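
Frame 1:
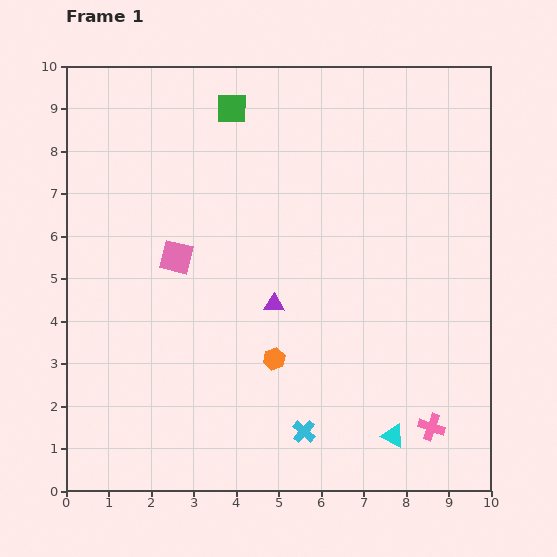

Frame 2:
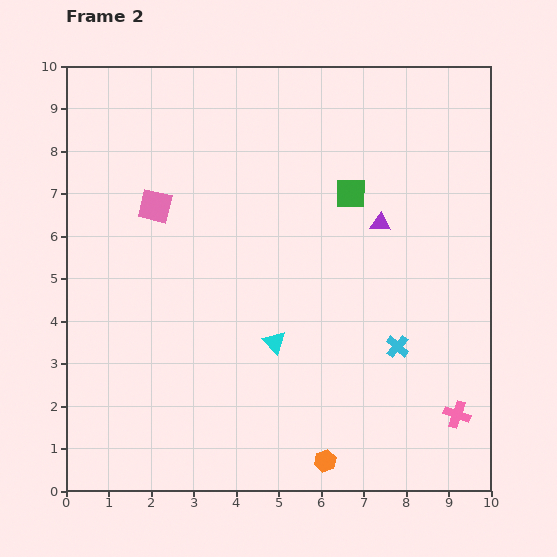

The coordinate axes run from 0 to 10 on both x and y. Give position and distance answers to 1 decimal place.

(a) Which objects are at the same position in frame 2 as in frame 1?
none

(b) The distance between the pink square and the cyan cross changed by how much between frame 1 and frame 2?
+1.5

Distance in frame 1: 5.1. Distance in frame 2: 6.6.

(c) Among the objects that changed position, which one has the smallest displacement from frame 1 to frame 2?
the pink cross

(moved 0.7)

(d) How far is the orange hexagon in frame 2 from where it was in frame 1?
2.7

The orange hexagon moved from (4.9, 3.1) to (6.1, 0.7), a distance of √(1.2² + 2.4²) ≈ 2.7.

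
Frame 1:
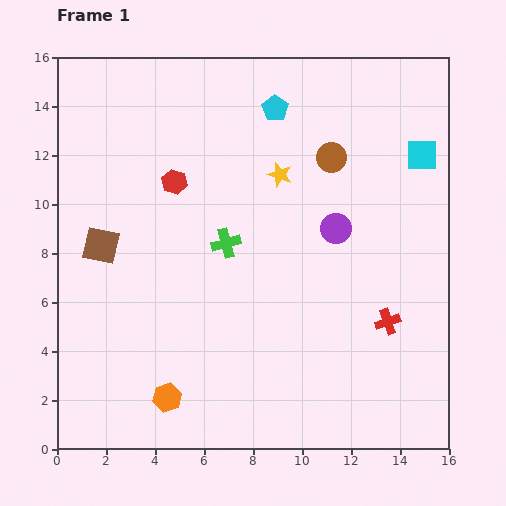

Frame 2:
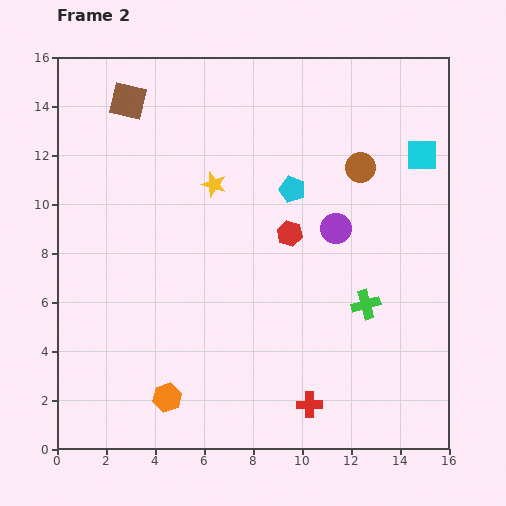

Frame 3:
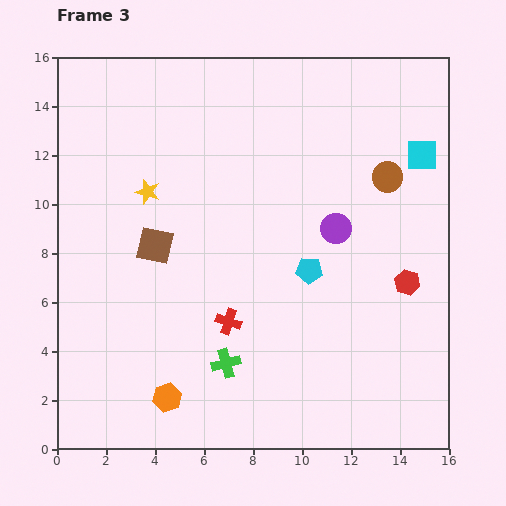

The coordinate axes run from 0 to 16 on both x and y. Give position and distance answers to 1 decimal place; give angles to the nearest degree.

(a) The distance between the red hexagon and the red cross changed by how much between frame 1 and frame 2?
-3.4

Distance in frame 1: 10.4. Distance in frame 2: 7.0.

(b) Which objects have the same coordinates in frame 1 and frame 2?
the orange hexagon, the cyan square, the purple circle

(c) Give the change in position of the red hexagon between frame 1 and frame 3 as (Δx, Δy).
(9.5, -4.1)

The red hexagon was at (4.8, 10.9) in frame 1 and (14.3, 6.8) in frame 3.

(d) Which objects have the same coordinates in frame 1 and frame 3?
the orange hexagon, the cyan square, the purple circle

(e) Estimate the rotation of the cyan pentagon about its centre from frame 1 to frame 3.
31° counter-clockwise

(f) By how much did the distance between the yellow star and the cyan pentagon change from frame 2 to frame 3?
+4.1

Distance in frame 2: 3.2. Distance in frame 3: 7.3.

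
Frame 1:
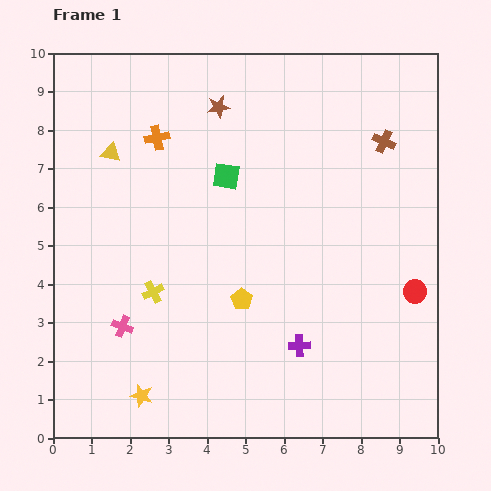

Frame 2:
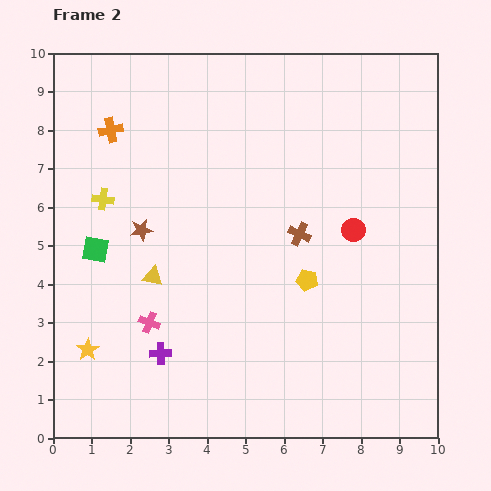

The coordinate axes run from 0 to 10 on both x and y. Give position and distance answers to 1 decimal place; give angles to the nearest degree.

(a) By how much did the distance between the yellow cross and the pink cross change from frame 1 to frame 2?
+2.2

Distance in frame 1: 1.2. Distance in frame 2: 3.4.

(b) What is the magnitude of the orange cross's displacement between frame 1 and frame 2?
1.2

The orange cross moved from (2.7, 7.8) to (1.5, 8.0), a distance of √(1.2² + 0.2²) ≈ 1.2.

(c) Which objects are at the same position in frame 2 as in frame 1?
none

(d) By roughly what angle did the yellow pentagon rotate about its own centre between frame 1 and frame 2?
23° counter-clockwise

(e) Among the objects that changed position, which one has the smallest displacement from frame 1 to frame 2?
the pink cross

(moved 0.7)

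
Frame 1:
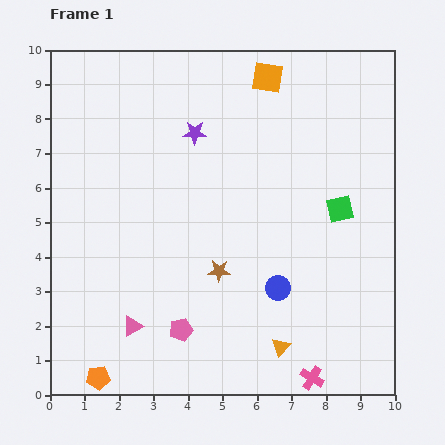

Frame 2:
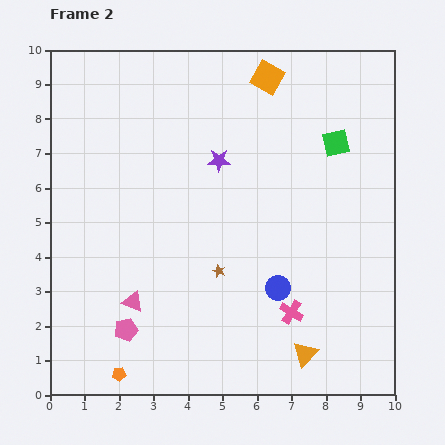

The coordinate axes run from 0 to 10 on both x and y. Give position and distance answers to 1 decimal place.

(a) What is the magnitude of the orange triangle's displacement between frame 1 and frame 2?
0.7

The orange triangle moved from (6.7, 1.4) to (7.4, 1.2), a distance of √(0.7² + 0.2²) ≈ 0.7.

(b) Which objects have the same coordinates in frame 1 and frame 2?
the orange square, the blue circle, the brown star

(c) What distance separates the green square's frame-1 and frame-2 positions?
1.9

The green square moved from (8.4, 5.4) to (8.3, 7.3), a distance of √(0.1² + 1.9²) ≈ 1.9.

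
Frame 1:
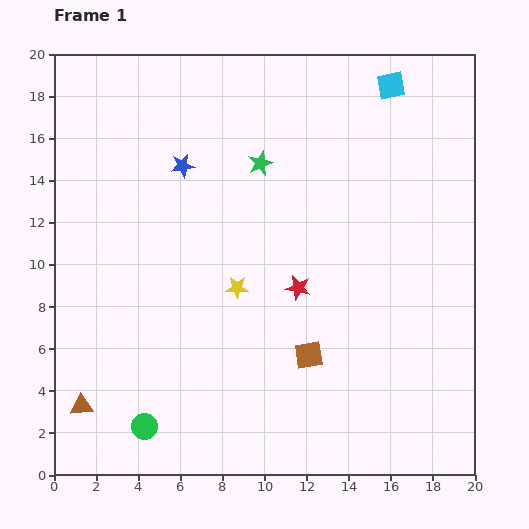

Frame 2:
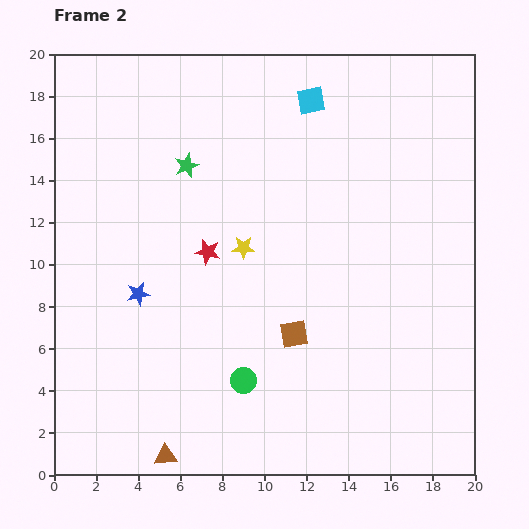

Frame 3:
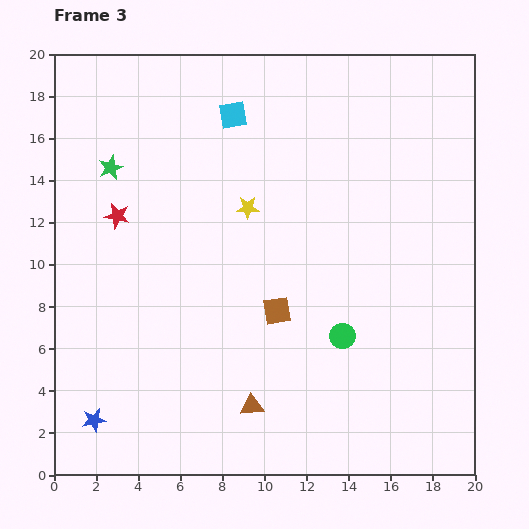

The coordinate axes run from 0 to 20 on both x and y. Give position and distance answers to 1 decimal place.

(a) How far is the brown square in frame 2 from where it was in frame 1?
1.2

The brown square moved from (12.1, 5.7) to (11.4, 6.7), a distance of √(0.7² + 1.0²) ≈ 1.2.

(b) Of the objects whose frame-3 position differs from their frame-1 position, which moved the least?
the brown square

(moved 2.6)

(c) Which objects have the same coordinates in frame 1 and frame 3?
none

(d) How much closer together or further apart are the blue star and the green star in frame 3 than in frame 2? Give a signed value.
+5.5

Distance in frame 2: 6.5. Distance in frame 3: 12.0.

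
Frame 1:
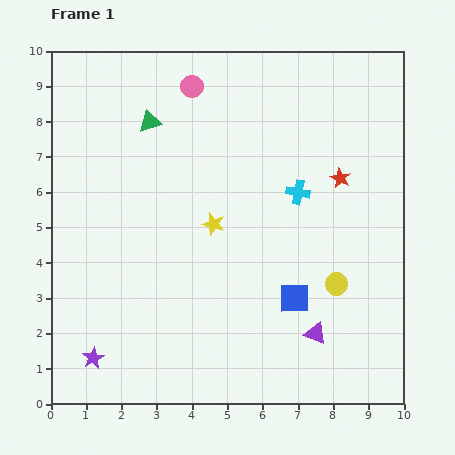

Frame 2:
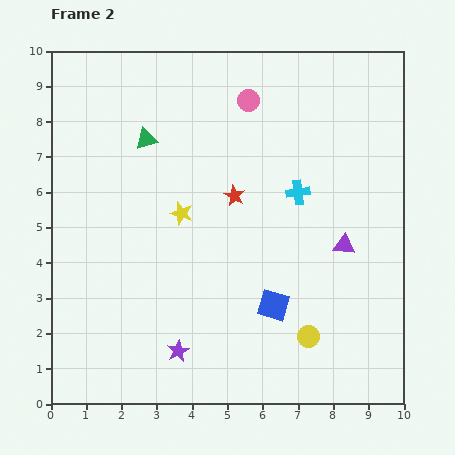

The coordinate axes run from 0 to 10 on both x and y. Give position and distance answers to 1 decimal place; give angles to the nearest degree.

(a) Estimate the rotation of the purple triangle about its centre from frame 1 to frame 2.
17° counter-clockwise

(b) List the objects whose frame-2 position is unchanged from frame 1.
the cyan cross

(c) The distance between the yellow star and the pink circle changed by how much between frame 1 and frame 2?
-0.2

Distance in frame 1: 3.9. Distance in frame 2: 3.7.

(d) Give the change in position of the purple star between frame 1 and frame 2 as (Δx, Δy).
(2.4, 0.2)

The purple star was at (1.2, 1.3) in frame 1 and (3.6, 1.5) in frame 2.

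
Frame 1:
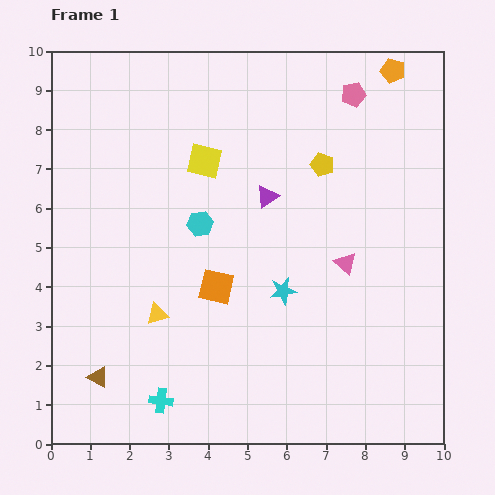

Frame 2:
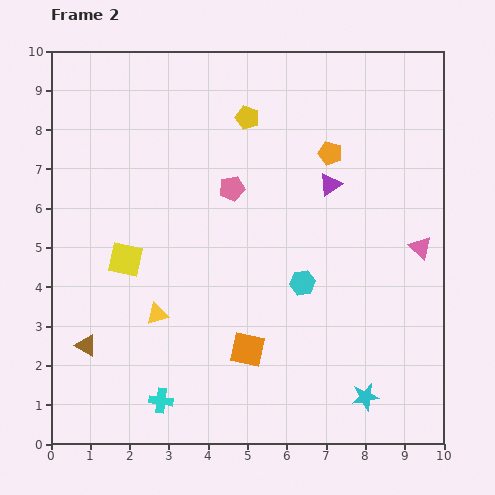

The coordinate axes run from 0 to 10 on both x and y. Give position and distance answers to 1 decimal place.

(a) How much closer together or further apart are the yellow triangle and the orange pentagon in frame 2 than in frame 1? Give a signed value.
-2.6

Distance in frame 1: 8.6. Distance in frame 2: 6.0.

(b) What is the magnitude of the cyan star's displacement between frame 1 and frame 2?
3.4

The cyan star moved from (5.9, 3.9) to (8.0, 1.2), a distance of √(2.1² + 2.7²) ≈ 3.4.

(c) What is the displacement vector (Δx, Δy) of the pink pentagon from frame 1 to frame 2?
(-3.1, -2.4)

The pink pentagon was at (7.7, 8.9) in frame 1 and (4.6, 6.5) in frame 2.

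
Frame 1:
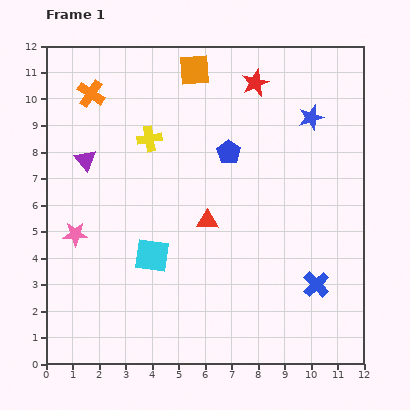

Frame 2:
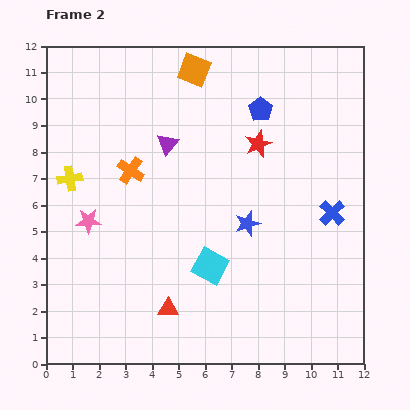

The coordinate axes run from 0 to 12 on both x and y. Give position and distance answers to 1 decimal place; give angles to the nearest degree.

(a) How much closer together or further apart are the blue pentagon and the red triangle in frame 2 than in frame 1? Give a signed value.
+5.6

Distance in frame 1: 2.7. Distance in frame 2: 8.3.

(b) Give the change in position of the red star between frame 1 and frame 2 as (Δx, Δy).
(0.1, -2.3)

The red star was at (7.9, 10.6) in frame 1 and (8.0, 8.3) in frame 2.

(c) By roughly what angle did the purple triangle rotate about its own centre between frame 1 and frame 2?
19° clockwise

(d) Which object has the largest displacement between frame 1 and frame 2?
the blue star

(moved 4.7; next 3.6)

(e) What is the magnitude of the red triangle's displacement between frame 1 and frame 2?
3.6

The red triangle moved from (6.1, 5.4) to (4.6, 2.1), a distance of √(1.5² + 3.3²) ≈ 3.6.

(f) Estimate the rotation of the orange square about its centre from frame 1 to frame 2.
26° clockwise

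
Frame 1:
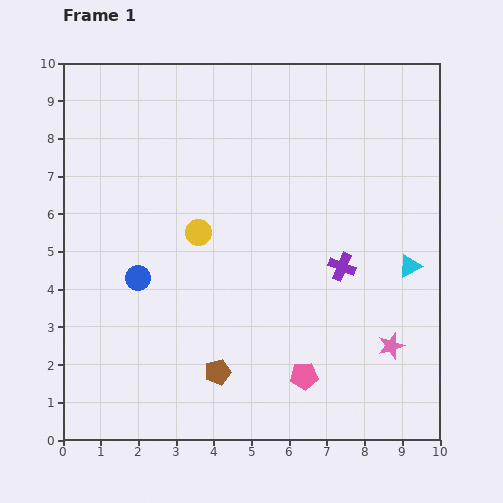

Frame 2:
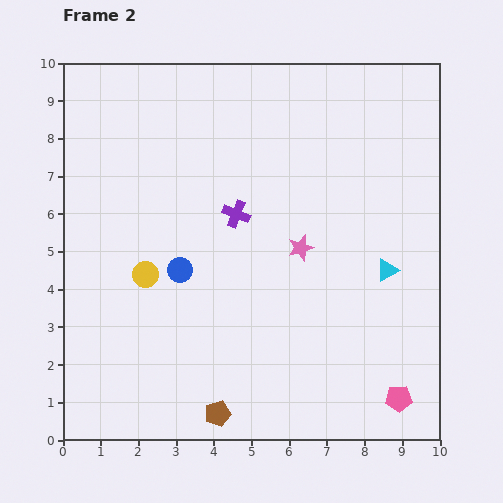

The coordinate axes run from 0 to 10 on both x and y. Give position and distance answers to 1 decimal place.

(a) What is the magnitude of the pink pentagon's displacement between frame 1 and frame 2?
2.6

The pink pentagon moved from (6.4, 1.7) to (8.9, 1.1), a distance of √(2.5² + 0.6²) ≈ 2.6.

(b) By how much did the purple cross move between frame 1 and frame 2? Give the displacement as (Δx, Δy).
(-2.8, 1.4)

The purple cross was at (7.4, 4.6) in frame 1 and (4.6, 6.0) in frame 2.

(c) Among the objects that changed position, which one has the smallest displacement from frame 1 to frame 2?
the cyan triangle

(moved 0.6)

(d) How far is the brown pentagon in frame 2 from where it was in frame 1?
1.1

The brown pentagon moved from (4.1, 1.8) to (4.1, 0.7), a distance of √(0.0² + 1.1²) ≈ 1.1.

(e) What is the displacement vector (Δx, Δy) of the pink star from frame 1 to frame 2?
(-2.4, 2.6)

The pink star was at (8.7, 2.5) in frame 1 and (6.3, 5.1) in frame 2.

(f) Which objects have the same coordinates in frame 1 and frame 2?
none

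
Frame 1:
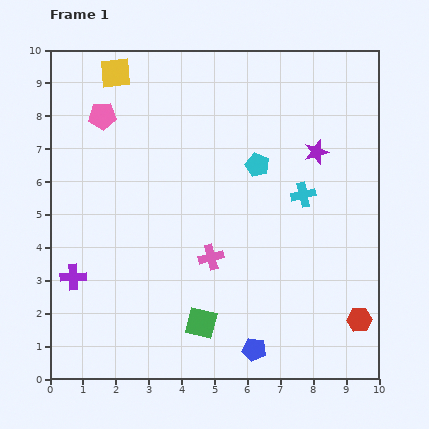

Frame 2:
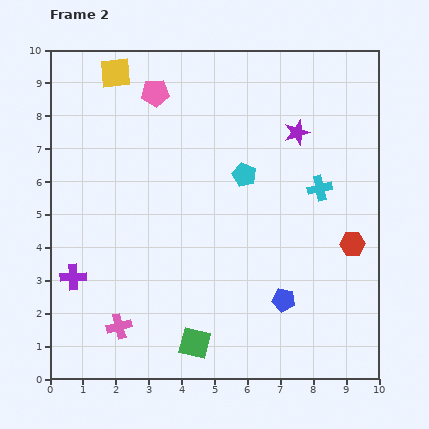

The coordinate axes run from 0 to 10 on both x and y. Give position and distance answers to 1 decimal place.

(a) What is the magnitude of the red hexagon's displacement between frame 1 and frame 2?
2.3

The red hexagon moved from (9.4, 1.8) to (9.2, 4.1), a distance of √(0.2² + 2.3²) ≈ 2.3.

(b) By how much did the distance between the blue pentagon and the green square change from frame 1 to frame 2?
+1.2

Distance in frame 1: 1.8. Distance in frame 2: 3.0.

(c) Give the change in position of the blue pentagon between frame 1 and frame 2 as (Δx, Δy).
(0.9, 1.5)

The blue pentagon was at (6.2, 0.9) in frame 1 and (7.1, 2.4) in frame 2.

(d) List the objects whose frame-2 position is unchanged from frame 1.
the yellow square, the purple cross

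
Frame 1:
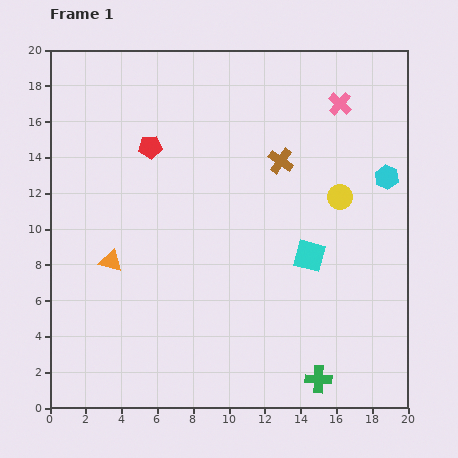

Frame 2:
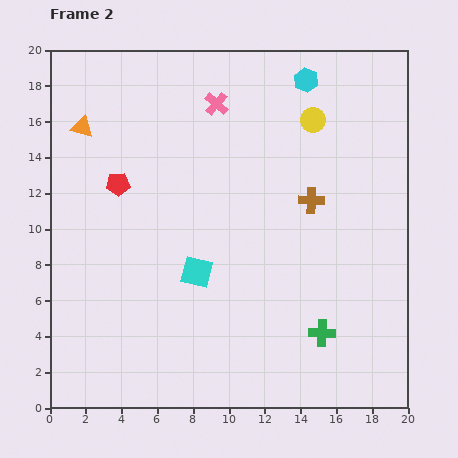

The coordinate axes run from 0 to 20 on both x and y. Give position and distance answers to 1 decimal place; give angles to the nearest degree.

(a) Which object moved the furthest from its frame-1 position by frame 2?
the orange triangle

(moved 7.7; next 7.0)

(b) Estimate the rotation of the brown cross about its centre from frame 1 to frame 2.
32° counter-clockwise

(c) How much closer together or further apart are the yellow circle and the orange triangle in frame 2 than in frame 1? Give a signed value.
-0.4

Distance in frame 1: 13.3. Distance in frame 2: 12.9.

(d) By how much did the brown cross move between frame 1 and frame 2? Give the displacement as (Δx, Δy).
(1.7, -2.2)

The brown cross was at (12.9, 13.8) in frame 1 and (14.6, 11.6) in frame 2.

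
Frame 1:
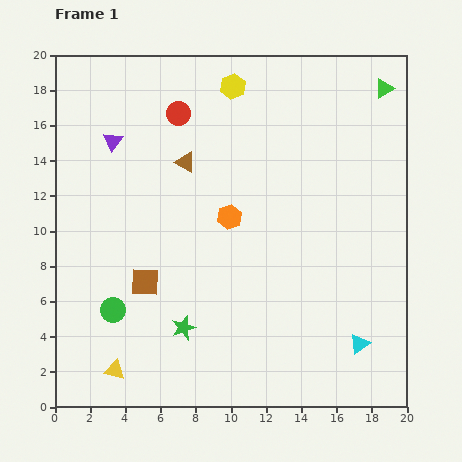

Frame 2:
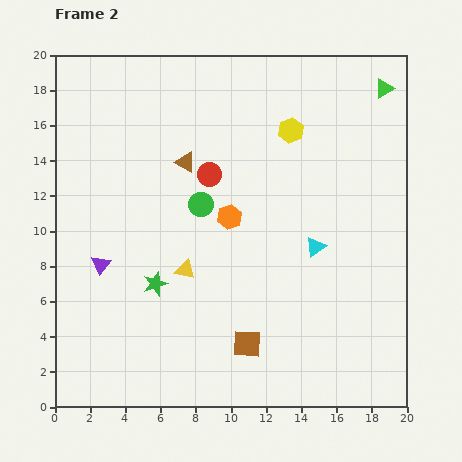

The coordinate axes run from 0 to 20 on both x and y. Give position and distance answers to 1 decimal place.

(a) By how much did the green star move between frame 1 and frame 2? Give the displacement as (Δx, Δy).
(-1.6, 2.5)

The green star was at (7.3, 4.5) in frame 1 and (5.7, 7.0) in frame 2.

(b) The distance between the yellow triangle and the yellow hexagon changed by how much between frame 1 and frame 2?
-7.5

Distance in frame 1: 17.4. Distance in frame 2: 9.9.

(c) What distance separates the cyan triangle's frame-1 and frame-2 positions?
6.0

The cyan triangle moved from (17.3, 3.6) to (14.8, 9.1), a distance of √(2.5² + 5.5²) ≈ 6.0.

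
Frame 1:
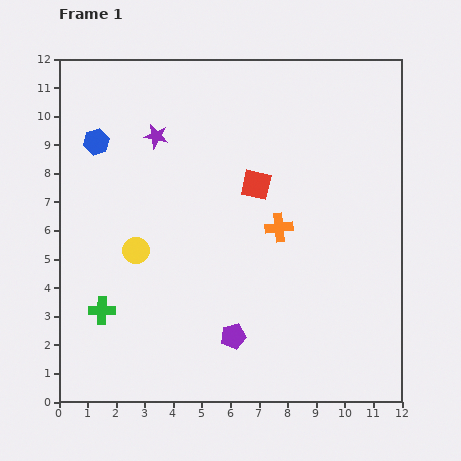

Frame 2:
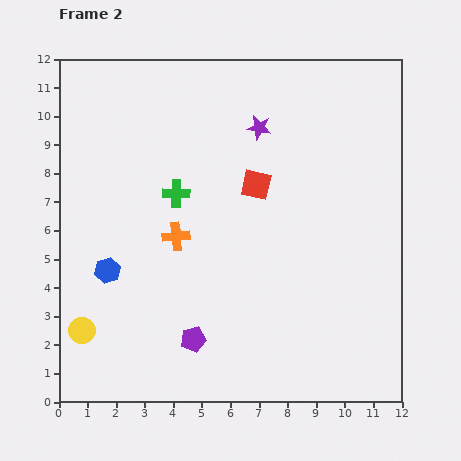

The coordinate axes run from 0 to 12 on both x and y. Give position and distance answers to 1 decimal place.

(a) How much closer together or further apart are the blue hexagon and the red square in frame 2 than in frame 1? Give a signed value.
+0.2

Distance in frame 1: 5.8. Distance in frame 2: 6.0.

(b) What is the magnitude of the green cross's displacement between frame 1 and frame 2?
4.9

The green cross moved from (1.5, 3.2) to (4.1, 7.3), a distance of √(2.6² + 4.1²) ≈ 4.9.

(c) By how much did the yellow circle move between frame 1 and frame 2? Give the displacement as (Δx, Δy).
(-1.9, -2.8)

The yellow circle was at (2.7, 5.3) in frame 1 and (0.8, 2.5) in frame 2.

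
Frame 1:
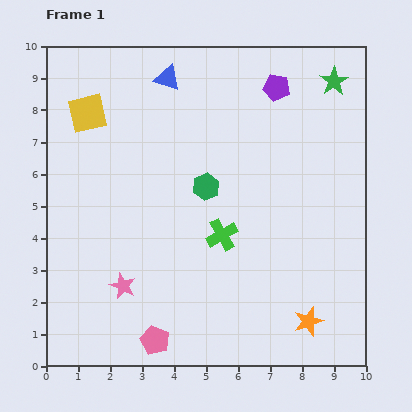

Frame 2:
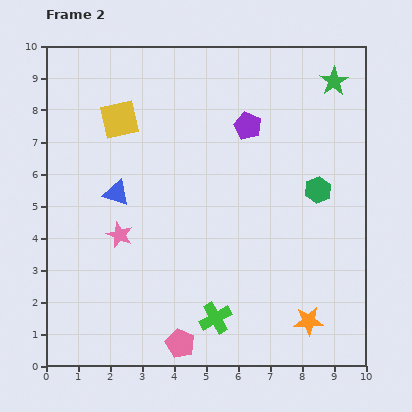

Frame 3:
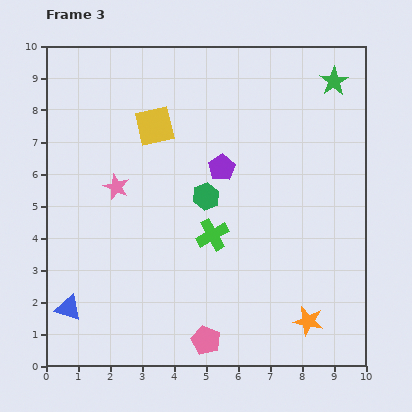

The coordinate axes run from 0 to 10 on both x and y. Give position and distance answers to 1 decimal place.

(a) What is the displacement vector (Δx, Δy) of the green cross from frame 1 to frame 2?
(-0.2, -2.6)

The green cross was at (5.5, 4.1) in frame 1 and (5.3, 1.5) in frame 2.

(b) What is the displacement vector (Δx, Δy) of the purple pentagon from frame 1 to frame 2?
(-0.9, -1.2)

The purple pentagon was at (7.2, 8.7) in frame 1 and (6.3, 7.5) in frame 2.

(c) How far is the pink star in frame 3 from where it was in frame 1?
3.1

The pink star moved from (2.4, 2.5) to (2.2, 5.6), a distance of √(0.2² + 3.1²) ≈ 3.1.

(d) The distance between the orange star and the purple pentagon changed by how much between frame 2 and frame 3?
-0.9

Distance in frame 2: 6.4. Distance in frame 3: 5.5.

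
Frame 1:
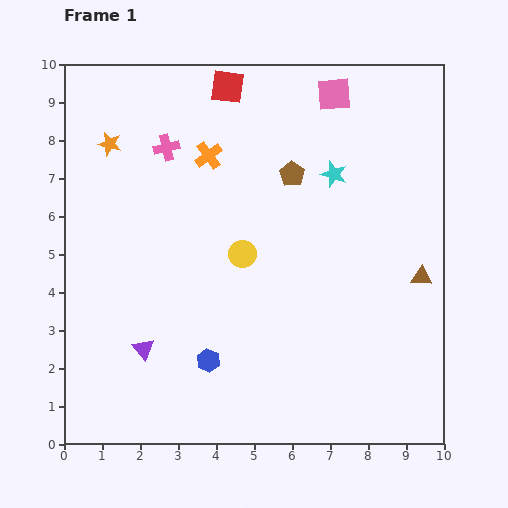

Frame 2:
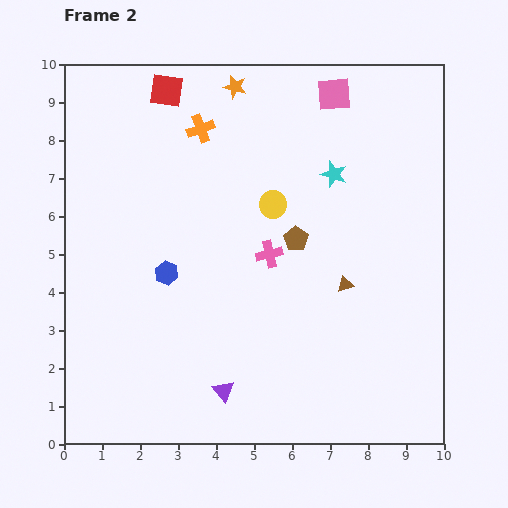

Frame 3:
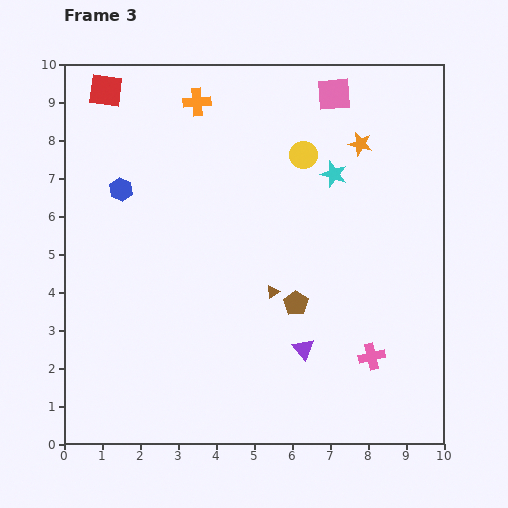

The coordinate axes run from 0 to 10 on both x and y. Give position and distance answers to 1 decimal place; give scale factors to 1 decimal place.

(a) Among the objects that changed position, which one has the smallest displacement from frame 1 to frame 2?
the orange cross

(moved 0.7)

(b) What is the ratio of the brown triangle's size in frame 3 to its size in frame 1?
0.6×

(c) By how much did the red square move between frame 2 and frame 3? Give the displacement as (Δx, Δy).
(-1.6, 0.0)

The red square was at (2.7, 9.3) in frame 2 and (1.1, 9.3) in frame 3.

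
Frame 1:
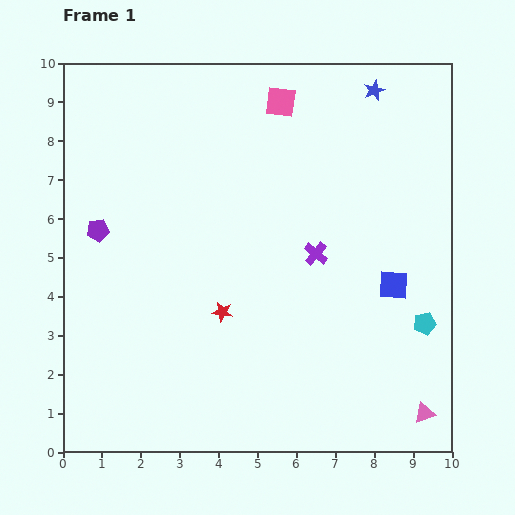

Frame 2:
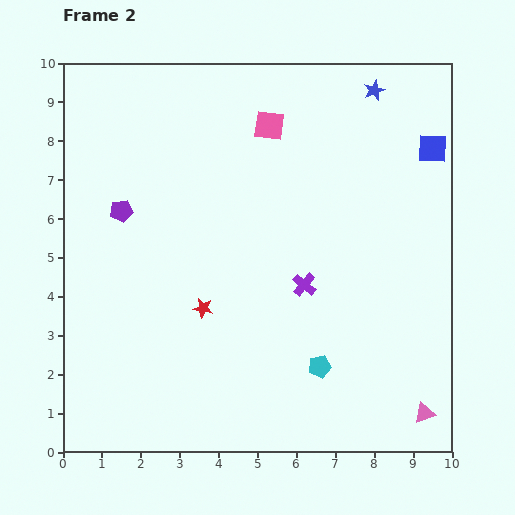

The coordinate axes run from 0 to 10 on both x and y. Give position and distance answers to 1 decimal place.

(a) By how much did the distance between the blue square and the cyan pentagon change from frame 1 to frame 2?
+5.0

Distance in frame 1: 1.3. Distance in frame 2: 6.3.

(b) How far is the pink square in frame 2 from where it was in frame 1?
0.7

The pink square moved from (5.6, 9.0) to (5.3, 8.4), a distance of √(0.3² + 0.6²) ≈ 0.7.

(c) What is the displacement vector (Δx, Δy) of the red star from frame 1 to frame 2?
(-0.5, 0.1)

The red star was at (4.1, 3.6) in frame 1 and (3.6, 3.7) in frame 2.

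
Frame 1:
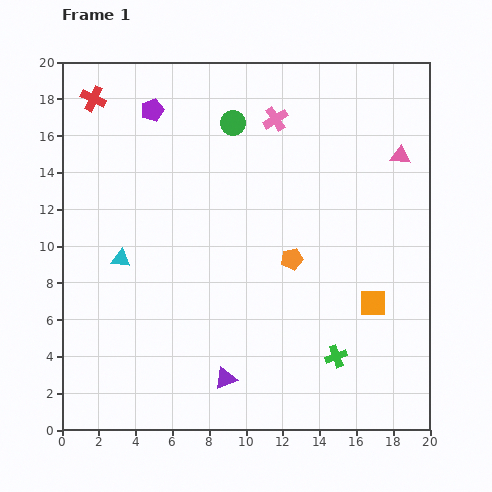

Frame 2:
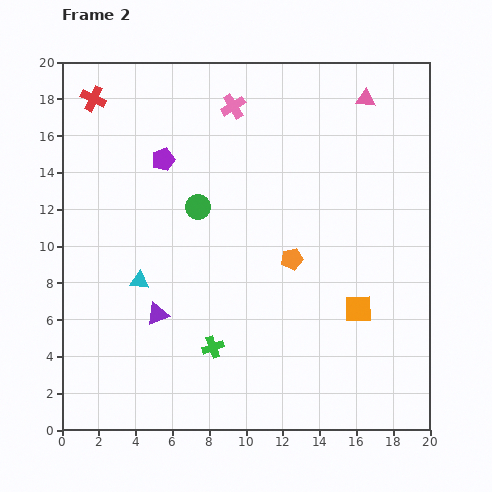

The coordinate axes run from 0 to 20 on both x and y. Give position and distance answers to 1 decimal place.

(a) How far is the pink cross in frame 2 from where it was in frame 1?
2.4

The pink cross moved from (11.6, 16.9) to (9.3, 17.6), a distance of √(2.3² + 0.7²) ≈ 2.4.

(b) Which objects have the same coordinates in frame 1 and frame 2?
the red cross, the orange pentagon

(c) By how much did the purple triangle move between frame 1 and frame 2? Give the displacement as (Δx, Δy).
(-3.7, 3.5)

The purple triangle was at (8.9, 2.8) in frame 1 and (5.2, 6.3) in frame 2.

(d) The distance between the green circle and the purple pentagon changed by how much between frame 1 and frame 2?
-1.3

Distance in frame 1: 4.5. Distance in frame 2: 3.2.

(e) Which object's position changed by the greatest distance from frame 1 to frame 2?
the green cross

(moved 6.7; next 5.1)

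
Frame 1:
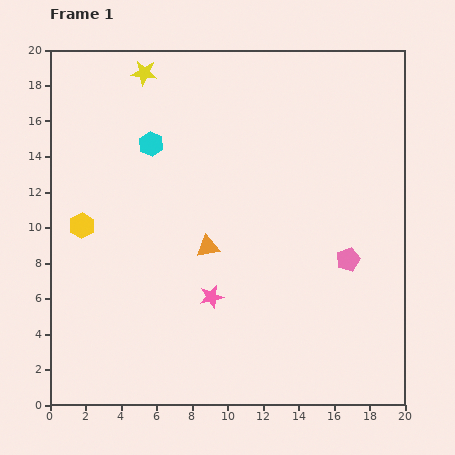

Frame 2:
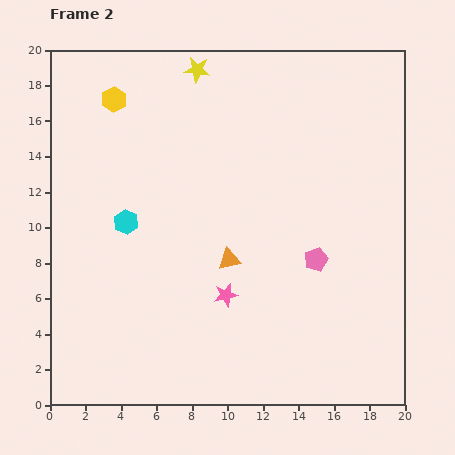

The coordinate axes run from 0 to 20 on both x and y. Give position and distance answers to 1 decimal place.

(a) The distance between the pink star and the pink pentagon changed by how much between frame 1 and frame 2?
-2.5

Distance in frame 1: 8.0. Distance in frame 2: 5.5.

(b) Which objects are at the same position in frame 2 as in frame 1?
none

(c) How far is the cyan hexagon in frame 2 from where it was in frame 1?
4.6

The cyan hexagon moved from (5.7, 14.7) to (4.3, 10.3), a distance of √(1.4² + 4.4²) ≈ 4.6.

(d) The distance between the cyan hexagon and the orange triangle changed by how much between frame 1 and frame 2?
-0.4

Distance in frame 1: 6.6. Distance in frame 2: 6.2.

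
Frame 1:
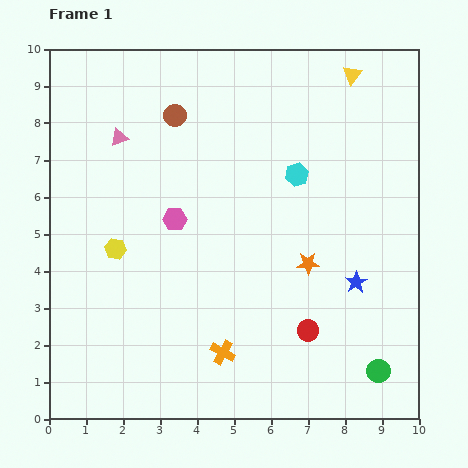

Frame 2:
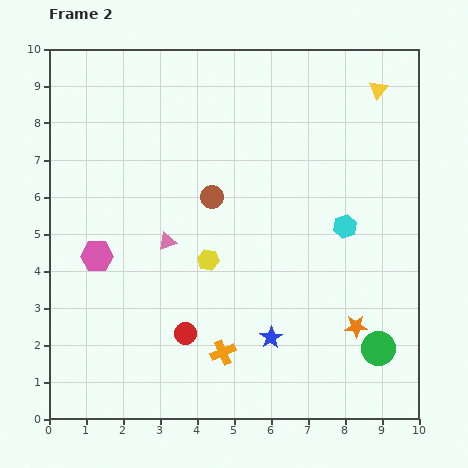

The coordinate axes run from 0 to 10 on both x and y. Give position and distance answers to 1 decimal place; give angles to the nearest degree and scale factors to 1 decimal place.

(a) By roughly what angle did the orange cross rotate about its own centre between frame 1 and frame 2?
38° clockwise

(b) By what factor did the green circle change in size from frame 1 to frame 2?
1.4×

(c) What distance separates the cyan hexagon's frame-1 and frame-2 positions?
1.9

The cyan hexagon moved from (6.7, 6.6) to (8.0, 5.2), a distance of √(1.3² + 1.4²) ≈ 1.9.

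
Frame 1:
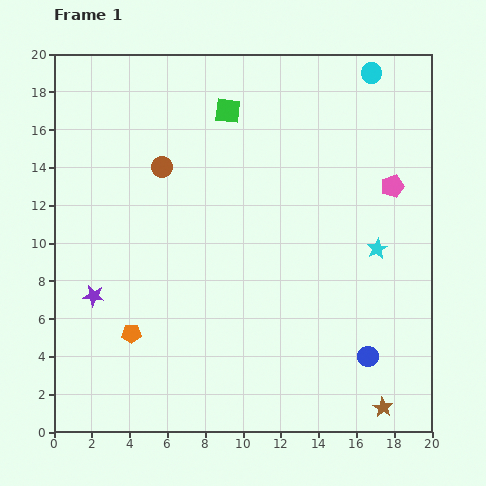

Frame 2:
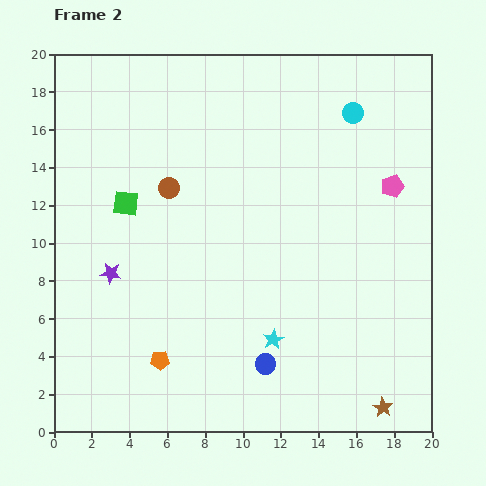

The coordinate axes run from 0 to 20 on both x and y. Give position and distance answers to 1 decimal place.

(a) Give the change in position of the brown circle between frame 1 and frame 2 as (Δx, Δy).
(0.4, -1.1)

The brown circle was at (5.7, 14.0) in frame 1 and (6.1, 12.9) in frame 2.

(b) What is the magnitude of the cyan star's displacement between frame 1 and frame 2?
7.3

The cyan star moved from (17.1, 9.7) to (11.6, 4.9), a distance of √(5.5² + 4.8²) ≈ 7.3.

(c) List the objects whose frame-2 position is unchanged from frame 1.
the pink pentagon, the brown star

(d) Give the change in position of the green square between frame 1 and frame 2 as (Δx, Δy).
(-5.4, -4.9)

The green square was at (9.2, 17.0) in frame 1 and (3.8, 12.1) in frame 2.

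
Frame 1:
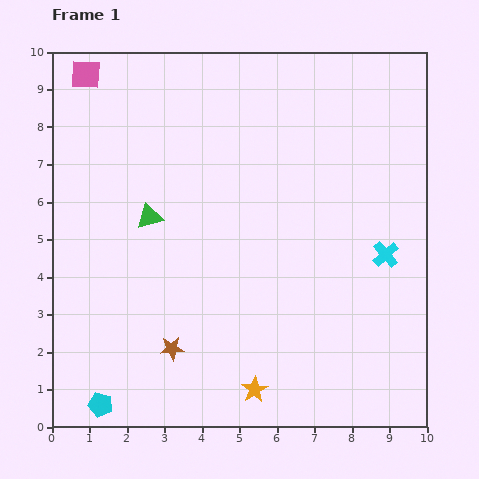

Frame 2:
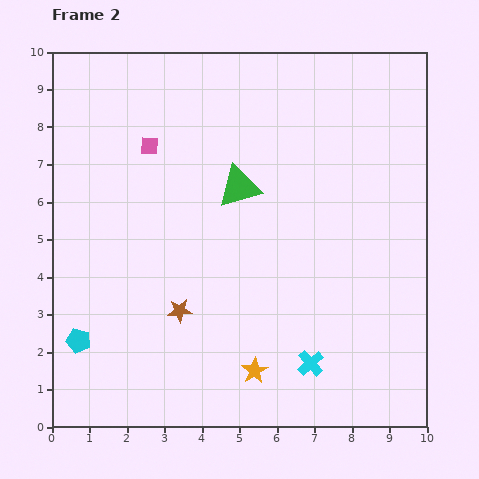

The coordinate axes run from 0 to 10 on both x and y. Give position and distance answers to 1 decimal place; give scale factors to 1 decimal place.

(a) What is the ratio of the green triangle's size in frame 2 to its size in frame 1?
1.7×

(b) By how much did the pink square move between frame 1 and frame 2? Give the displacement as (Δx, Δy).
(1.7, -1.9)

The pink square was at (0.9, 9.4) in frame 1 and (2.6, 7.5) in frame 2.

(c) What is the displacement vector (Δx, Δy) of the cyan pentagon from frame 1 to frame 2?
(-0.6, 1.7)

The cyan pentagon was at (1.3, 0.6) in frame 1 and (0.7, 2.3) in frame 2.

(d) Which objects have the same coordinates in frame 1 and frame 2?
none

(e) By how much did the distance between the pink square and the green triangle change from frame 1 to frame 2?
-1.6

Distance in frame 1: 4.2. Distance in frame 2: 2.6.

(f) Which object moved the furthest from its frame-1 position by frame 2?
the cyan cross

(moved 3.5; next 2.5)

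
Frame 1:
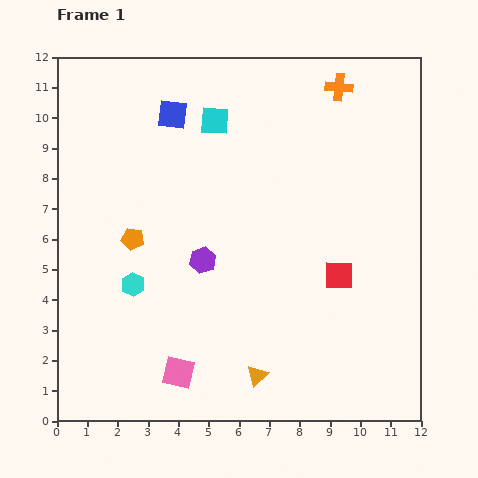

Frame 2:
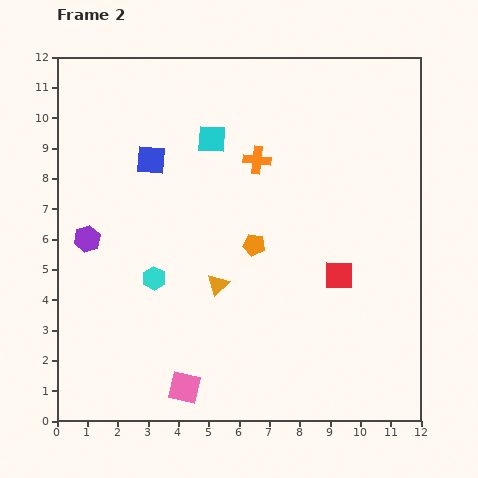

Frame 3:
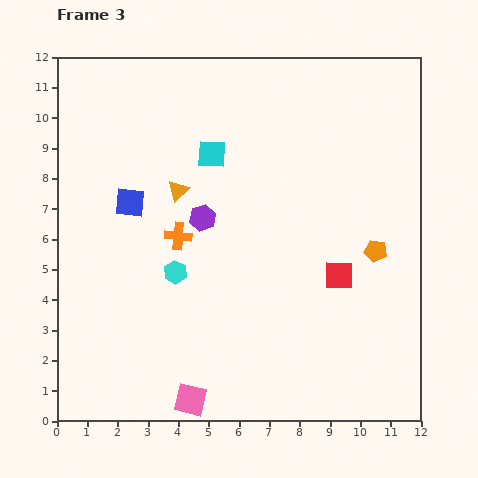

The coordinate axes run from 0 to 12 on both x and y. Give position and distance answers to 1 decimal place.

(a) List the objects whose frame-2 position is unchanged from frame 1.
the red square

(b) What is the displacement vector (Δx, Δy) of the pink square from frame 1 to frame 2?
(0.2, -0.5)

The pink square was at (4.0, 1.6) in frame 1 and (4.2, 1.1) in frame 2.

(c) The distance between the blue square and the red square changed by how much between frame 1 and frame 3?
-0.3

Distance in frame 1: 7.6. Distance in frame 3: 7.3.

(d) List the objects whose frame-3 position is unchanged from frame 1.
the red square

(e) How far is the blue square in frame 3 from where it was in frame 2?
1.6

The blue square moved from (3.1, 8.6) to (2.4, 7.2), a distance of √(0.7² + 1.4²) ≈ 1.6.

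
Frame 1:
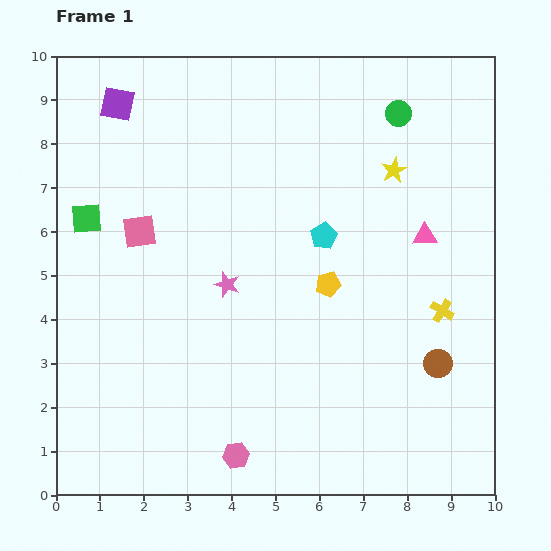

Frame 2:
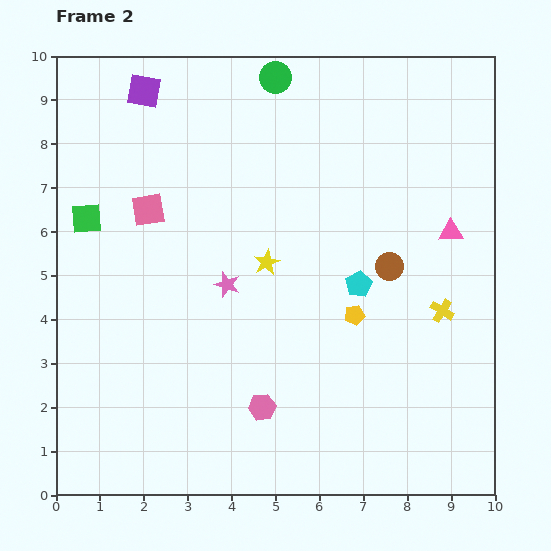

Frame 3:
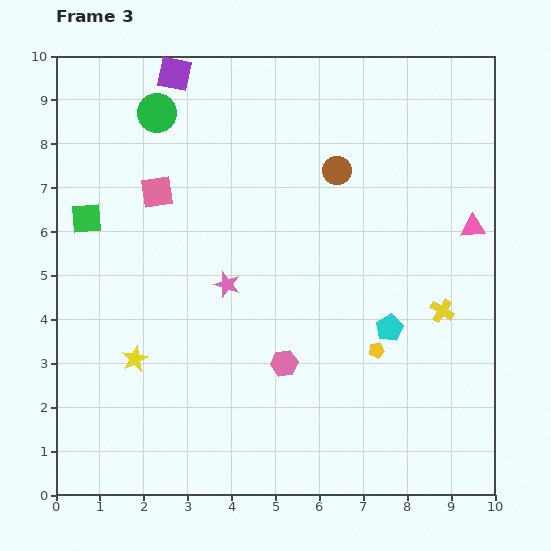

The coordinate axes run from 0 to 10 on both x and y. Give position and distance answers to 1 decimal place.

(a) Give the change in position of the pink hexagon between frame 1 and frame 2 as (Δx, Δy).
(0.6, 1.1)

The pink hexagon was at (4.1, 0.9) in frame 1 and (4.7, 2.0) in frame 2.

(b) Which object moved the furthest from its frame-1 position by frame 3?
the yellow star

(moved 7.3; next 5.5)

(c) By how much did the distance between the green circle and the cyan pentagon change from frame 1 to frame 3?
+3.9

Distance in frame 1: 3.3. Distance in frame 3: 7.2.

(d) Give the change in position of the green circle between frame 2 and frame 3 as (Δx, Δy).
(-2.7, -0.8)

The green circle was at (5.0, 9.5) in frame 2 and (2.3, 8.7) in frame 3.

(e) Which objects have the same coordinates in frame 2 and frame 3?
the green square, the pink star, the yellow cross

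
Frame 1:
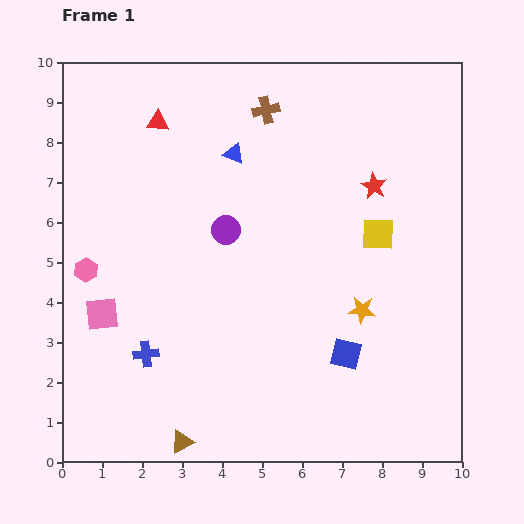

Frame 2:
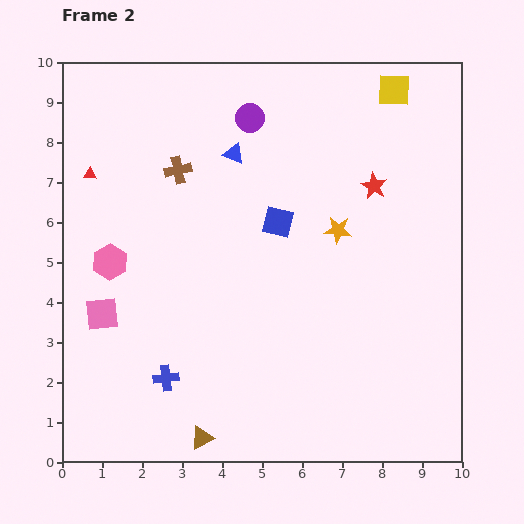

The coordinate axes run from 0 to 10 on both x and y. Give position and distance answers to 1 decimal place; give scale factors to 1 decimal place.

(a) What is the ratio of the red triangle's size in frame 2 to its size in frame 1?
0.6×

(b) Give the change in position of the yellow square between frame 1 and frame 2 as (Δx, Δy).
(0.4, 3.6)

The yellow square was at (7.9, 5.7) in frame 1 and (8.3, 9.3) in frame 2.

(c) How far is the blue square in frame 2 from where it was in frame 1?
3.7

The blue square moved from (7.1, 2.7) to (5.4, 6.0), a distance of √(1.7² + 3.3²) ≈ 3.7.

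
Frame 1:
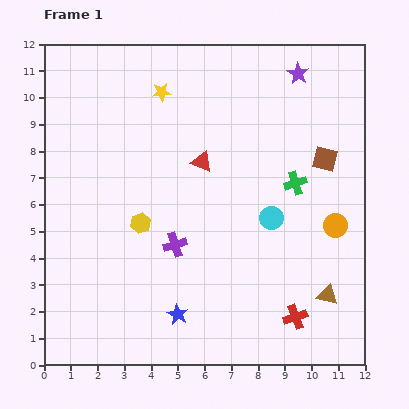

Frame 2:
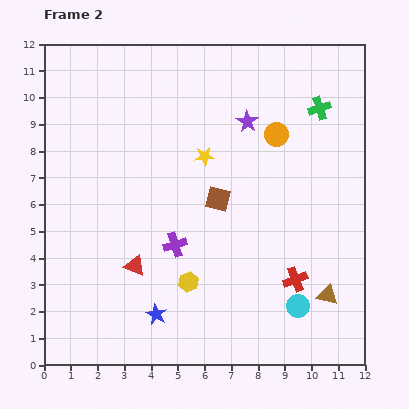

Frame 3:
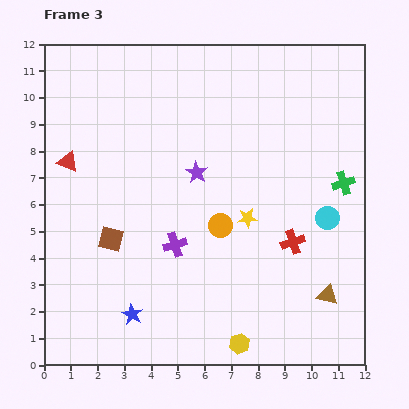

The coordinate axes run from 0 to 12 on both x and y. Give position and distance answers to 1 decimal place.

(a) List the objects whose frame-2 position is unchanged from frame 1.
the brown triangle, the purple cross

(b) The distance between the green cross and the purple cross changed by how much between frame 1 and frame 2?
+2.3

Distance in frame 1: 5.1. Distance in frame 2: 7.4.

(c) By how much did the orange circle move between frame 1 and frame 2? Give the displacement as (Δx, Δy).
(-2.2, 3.4)

The orange circle was at (10.9, 5.2) in frame 1 and (8.7, 8.6) in frame 2.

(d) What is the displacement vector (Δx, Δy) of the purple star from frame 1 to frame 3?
(-3.8, -3.7)

The purple star was at (9.5, 10.9) in frame 1 and (5.7, 7.2) in frame 3.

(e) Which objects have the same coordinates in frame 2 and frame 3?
the brown triangle, the purple cross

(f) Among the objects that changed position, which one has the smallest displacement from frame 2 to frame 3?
the blue star

(moved 0.9)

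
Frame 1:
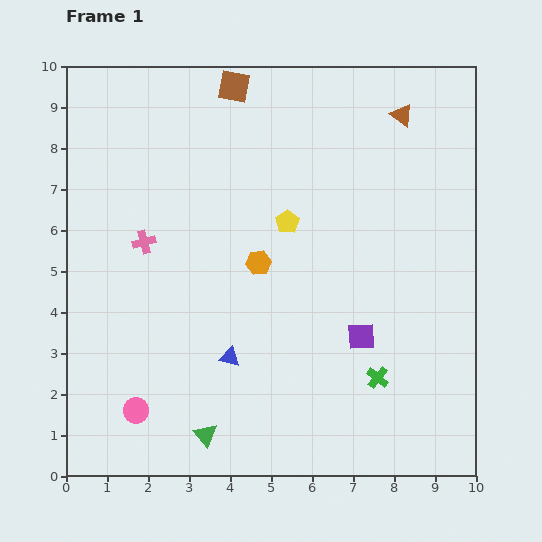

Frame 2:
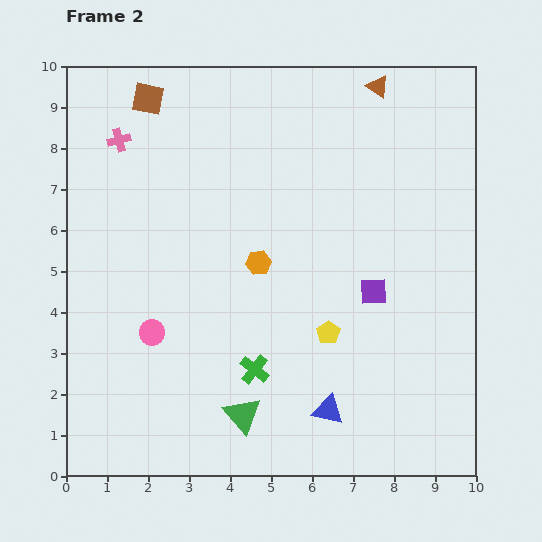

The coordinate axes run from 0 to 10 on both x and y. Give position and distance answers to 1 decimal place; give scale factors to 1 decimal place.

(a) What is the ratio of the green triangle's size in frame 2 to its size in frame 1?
1.6×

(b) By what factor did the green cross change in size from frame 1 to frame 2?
1.3×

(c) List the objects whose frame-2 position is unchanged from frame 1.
the orange hexagon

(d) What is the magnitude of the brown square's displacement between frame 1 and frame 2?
2.1

The brown square moved from (4.1, 9.5) to (2.0, 9.2), a distance of √(2.1² + 0.3²) ≈ 2.1.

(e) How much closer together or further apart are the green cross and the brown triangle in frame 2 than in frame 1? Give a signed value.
+1.1

Distance in frame 1: 6.4. Distance in frame 2: 7.5.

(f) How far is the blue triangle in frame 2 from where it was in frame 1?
2.7

The blue triangle moved from (4.0, 2.9) to (6.4, 1.6), a distance of √(2.4² + 1.3²) ≈ 2.7.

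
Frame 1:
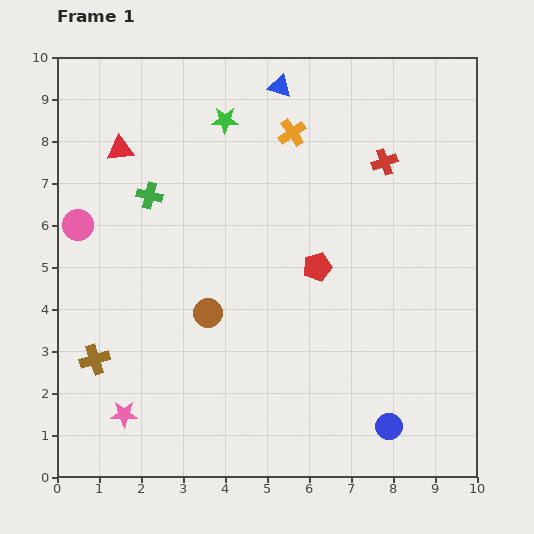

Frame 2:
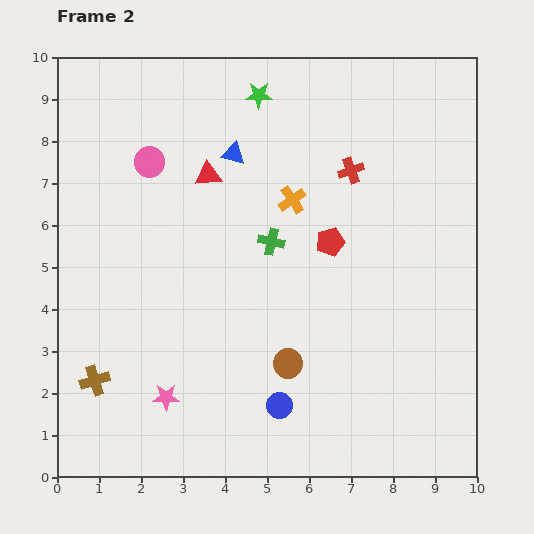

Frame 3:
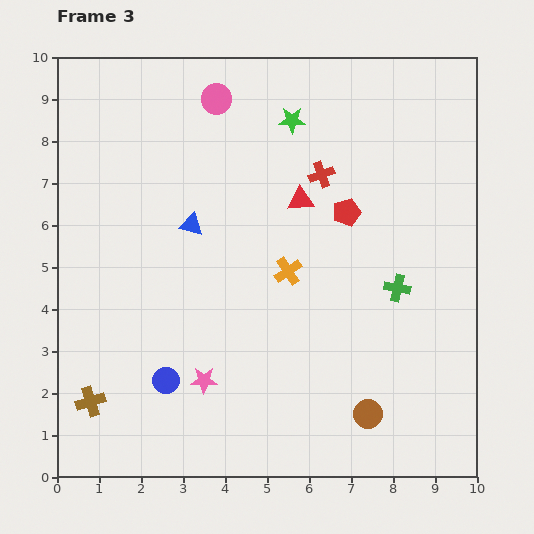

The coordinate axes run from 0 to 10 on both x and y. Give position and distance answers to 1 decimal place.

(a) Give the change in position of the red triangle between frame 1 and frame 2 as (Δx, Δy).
(2.1, -0.6)

The red triangle was at (1.5, 7.8) in frame 1 and (3.6, 7.2) in frame 2.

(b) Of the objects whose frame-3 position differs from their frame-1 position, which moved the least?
the brown cross

(moved 1.0)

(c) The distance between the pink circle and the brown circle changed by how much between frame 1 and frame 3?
+4.6

Distance in frame 1: 3.7. Distance in frame 3: 8.3.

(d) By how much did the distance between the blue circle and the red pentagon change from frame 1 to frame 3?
+1.7

Distance in frame 1: 4.2. Distance in frame 3: 5.9.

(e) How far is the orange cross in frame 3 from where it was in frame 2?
1.7

The orange cross moved from (5.6, 6.6) to (5.5, 4.9), a distance of √(0.1² + 1.7²) ≈ 1.7.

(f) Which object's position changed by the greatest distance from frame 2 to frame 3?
the green cross

(moved 3.2; next 2.8)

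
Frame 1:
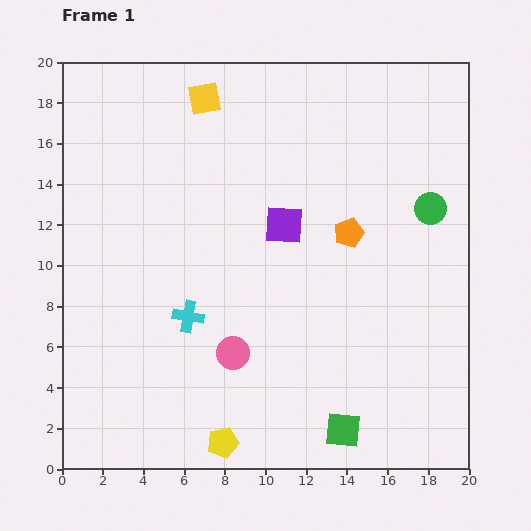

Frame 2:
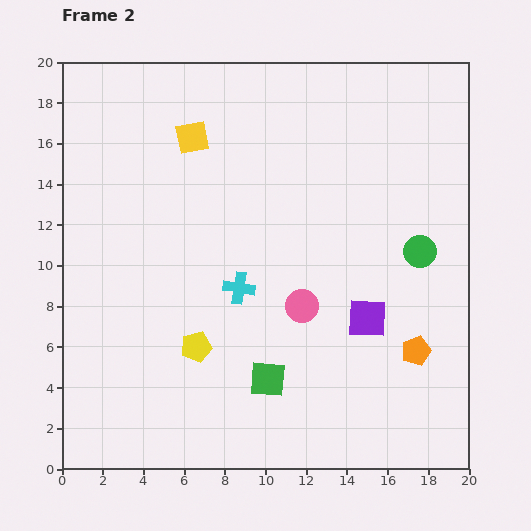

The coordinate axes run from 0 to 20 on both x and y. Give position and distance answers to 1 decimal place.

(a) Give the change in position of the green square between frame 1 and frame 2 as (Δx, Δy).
(-3.7, 2.5)

The green square was at (13.8, 1.9) in frame 1 and (10.1, 4.4) in frame 2.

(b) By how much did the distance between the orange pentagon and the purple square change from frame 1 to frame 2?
-0.3

Distance in frame 1: 3.2. Distance in frame 2: 2.9.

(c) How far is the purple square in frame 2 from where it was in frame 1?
6.2

The purple square moved from (10.9, 12.0) to (15.0, 7.4), a distance of √(4.1² + 4.6²) ≈ 6.2.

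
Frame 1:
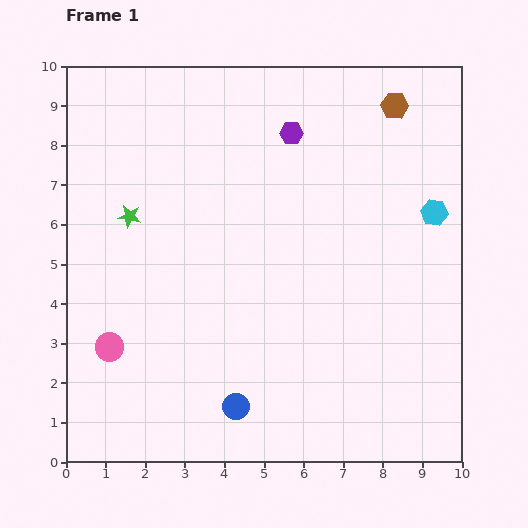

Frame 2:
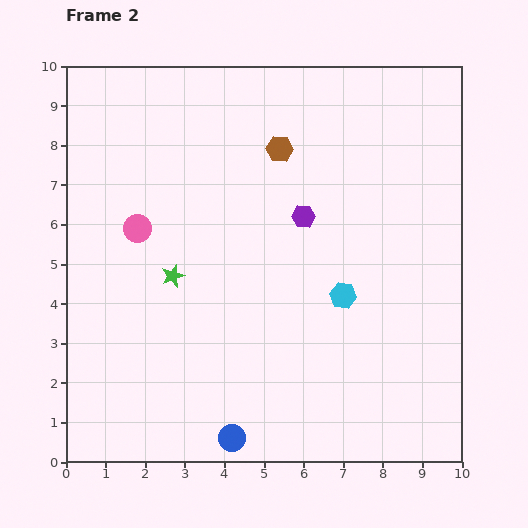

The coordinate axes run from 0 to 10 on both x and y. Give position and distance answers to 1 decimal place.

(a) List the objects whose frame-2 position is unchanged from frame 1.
none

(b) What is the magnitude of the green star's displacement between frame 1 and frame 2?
1.9

The green star moved from (1.6, 6.2) to (2.7, 4.7), a distance of √(1.1² + 1.5²) ≈ 1.9.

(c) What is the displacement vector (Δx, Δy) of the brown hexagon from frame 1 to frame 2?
(-2.9, -1.1)

The brown hexagon was at (8.3, 9.0) in frame 1 and (5.4, 7.9) in frame 2.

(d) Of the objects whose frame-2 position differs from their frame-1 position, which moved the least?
the blue circle

(moved 0.8)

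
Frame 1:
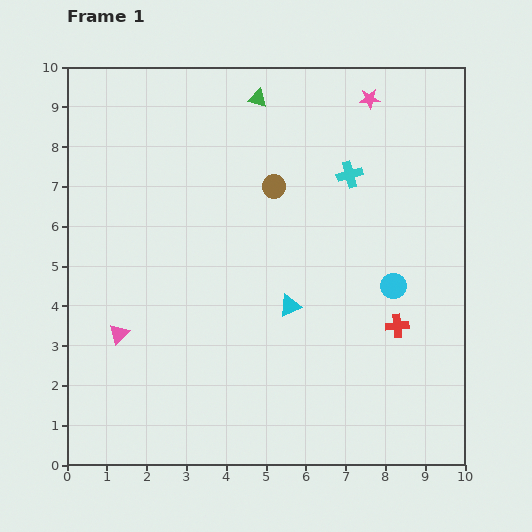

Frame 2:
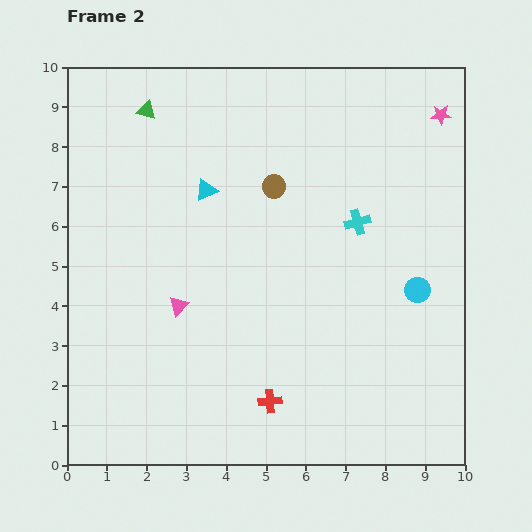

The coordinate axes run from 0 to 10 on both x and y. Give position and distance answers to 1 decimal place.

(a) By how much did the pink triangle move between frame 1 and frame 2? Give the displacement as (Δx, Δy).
(1.5, 0.7)

The pink triangle was at (1.3, 3.3) in frame 1 and (2.8, 4.0) in frame 2.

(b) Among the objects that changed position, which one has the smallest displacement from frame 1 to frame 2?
the cyan circle

(moved 0.6)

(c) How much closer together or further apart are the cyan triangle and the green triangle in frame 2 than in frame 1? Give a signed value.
-2.8

Distance in frame 1: 5.3. Distance in frame 2: 2.5.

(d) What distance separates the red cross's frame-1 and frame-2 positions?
3.7

The red cross moved from (8.3, 3.5) to (5.1, 1.6), a distance of √(3.2² + 1.9²) ≈ 3.7.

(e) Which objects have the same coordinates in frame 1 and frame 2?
the brown circle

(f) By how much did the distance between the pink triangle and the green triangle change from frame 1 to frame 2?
-1.9

Distance in frame 1: 6.9. Distance in frame 2: 5.0.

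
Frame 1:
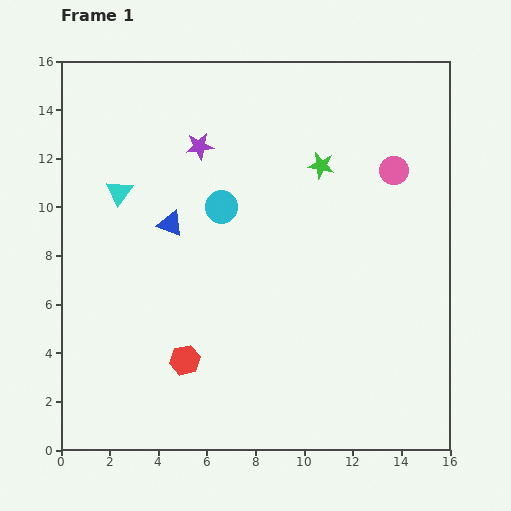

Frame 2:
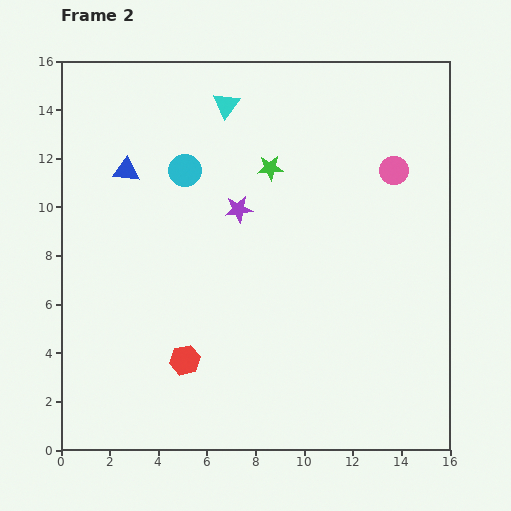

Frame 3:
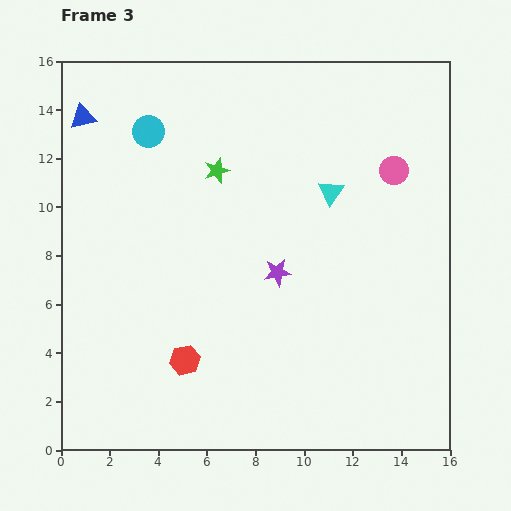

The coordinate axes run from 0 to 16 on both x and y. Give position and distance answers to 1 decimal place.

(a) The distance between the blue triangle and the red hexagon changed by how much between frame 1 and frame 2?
+2.6

Distance in frame 1: 5.6. Distance in frame 2: 8.2.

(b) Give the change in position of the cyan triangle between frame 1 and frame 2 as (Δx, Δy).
(4.4, 3.6)

The cyan triangle was at (2.4, 10.6) in frame 1 and (6.8, 14.2) in frame 2.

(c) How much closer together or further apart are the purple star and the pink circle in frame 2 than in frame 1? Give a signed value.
-1.5

Distance in frame 1: 8.1. Distance in frame 2: 6.6.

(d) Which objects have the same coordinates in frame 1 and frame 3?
the red hexagon, the pink circle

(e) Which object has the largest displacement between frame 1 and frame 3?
the cyan triangle

(moved 8.7; next 6.1)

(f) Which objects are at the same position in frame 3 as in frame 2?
the red hexagon, the pink circle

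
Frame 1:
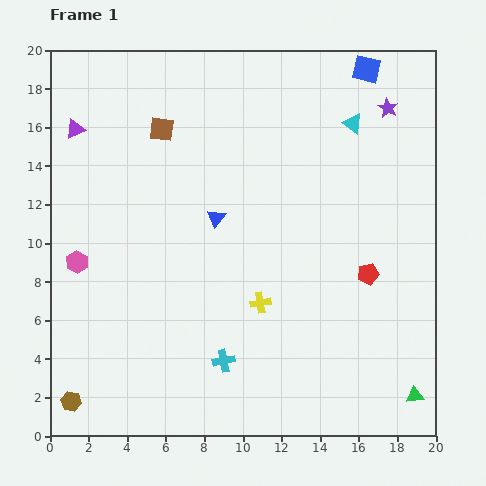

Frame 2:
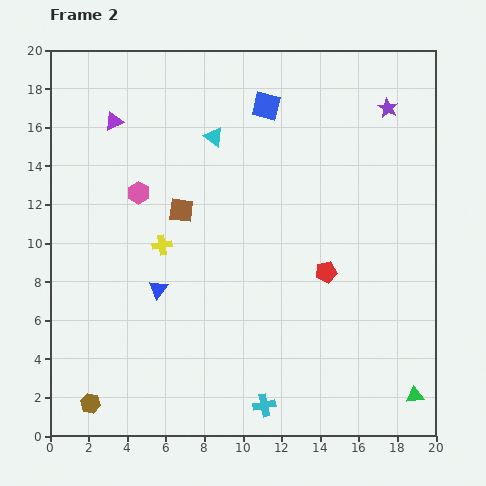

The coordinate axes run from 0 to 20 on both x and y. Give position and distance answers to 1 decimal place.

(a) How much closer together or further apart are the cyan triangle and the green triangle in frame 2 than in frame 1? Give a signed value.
+2.5

Distance in frame 1: 14.5. Distance in frame 2: 17.0.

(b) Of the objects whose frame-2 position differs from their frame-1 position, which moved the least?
the brown hexagon

(moved 1.0)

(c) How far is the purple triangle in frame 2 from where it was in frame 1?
2.0

The purple triangle moved from (1.3, 15.9) to (3.3, 16.3), a distance of √(2.0² + 0.4²) ≈ 2.0.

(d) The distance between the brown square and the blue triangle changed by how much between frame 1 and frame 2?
-1.1

Distance in frame 1: 5.4. Distance in frame 2: 4.3.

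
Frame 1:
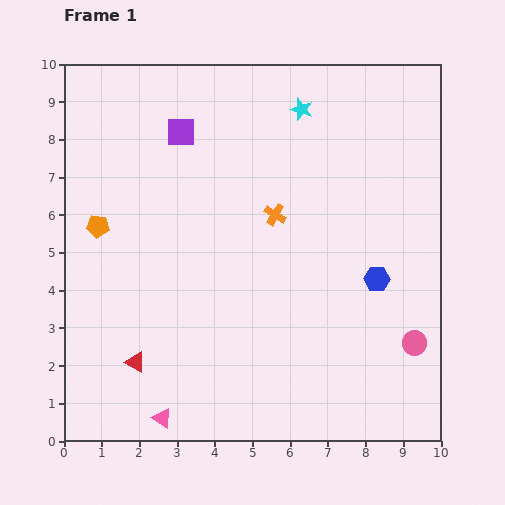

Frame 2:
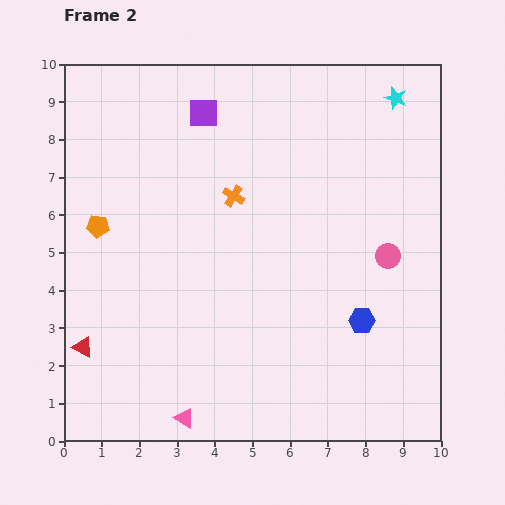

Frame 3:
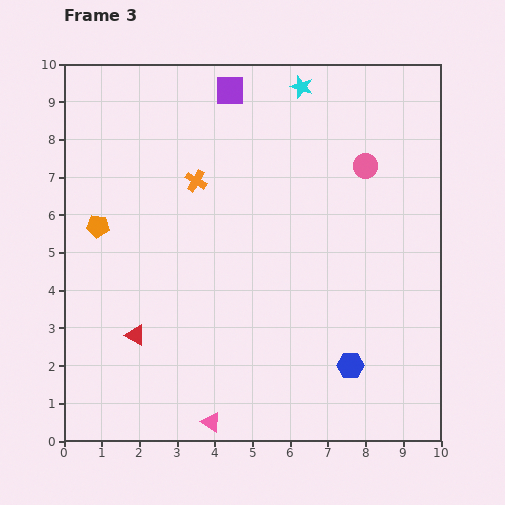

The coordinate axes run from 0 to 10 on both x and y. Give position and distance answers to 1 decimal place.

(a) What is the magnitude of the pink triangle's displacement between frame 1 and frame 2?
0.6

The pink triangle moved from (2.6, 0.6) to (3.2, 0.6), a distance of √(0.6² + 0.0²) ≈ 0.6.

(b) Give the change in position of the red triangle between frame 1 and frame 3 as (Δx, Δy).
(0.0, 0.7)

The red triangle was at (1.9, 2.1) in frame 1 and (1.9, 2.8) in frame 3.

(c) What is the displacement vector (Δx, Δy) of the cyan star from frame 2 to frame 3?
(-2.5, 0.3)

The cyan star was at (8.8, 9.1) in frame 2 and (6.3, 9.4) in frame 3.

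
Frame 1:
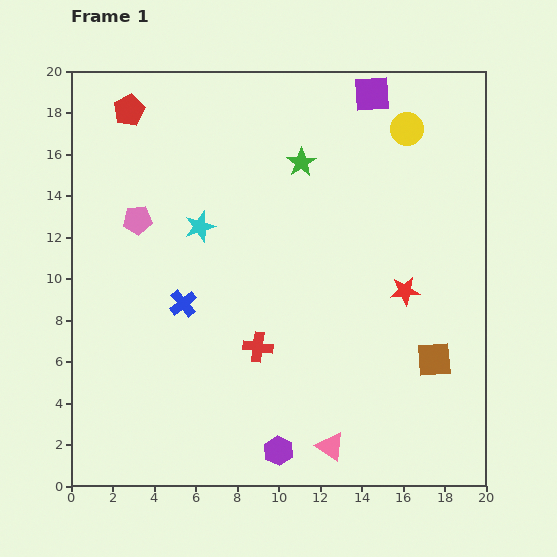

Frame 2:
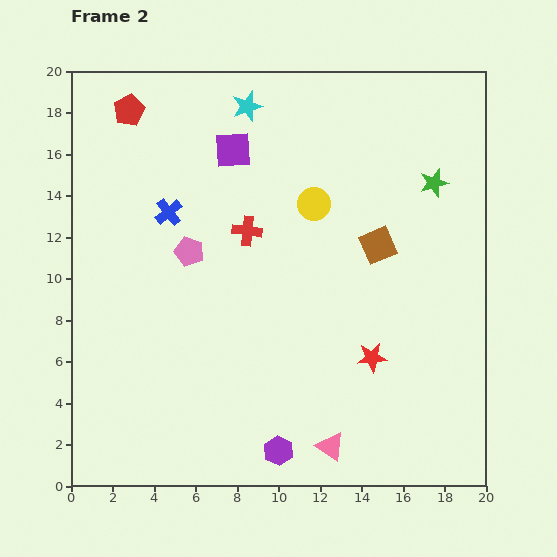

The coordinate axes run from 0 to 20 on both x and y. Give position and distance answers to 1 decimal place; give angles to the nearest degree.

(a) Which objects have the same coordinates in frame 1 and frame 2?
the red pentagon, the purple hexagon, the pink triangle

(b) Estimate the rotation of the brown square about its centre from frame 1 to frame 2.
19° counter-clockwise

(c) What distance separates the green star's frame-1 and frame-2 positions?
6.5

The green star moved from (11.1, 15.6) to (17.5, 14.6), a distance of √(6.4² + 1.0²) ≈ 6.5.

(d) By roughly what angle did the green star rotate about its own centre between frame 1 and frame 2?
18° clockwise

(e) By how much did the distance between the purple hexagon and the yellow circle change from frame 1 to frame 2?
-4.7

Distance in frame 1: 16.7. Distance in frame 2: 12.0.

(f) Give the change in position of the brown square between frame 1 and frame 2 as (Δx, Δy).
(-2.7, 5.5)

The brown square was at (17.5, 6.1) in frame 1 and (14.8, 11.6) in frame 2.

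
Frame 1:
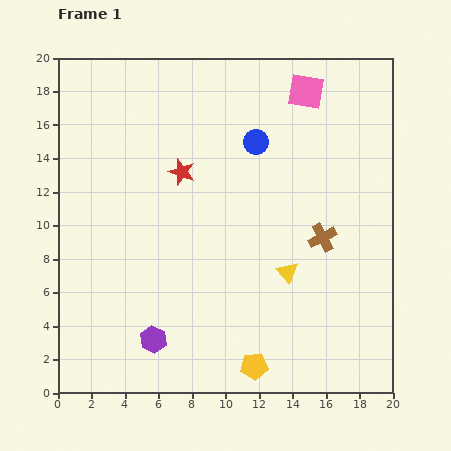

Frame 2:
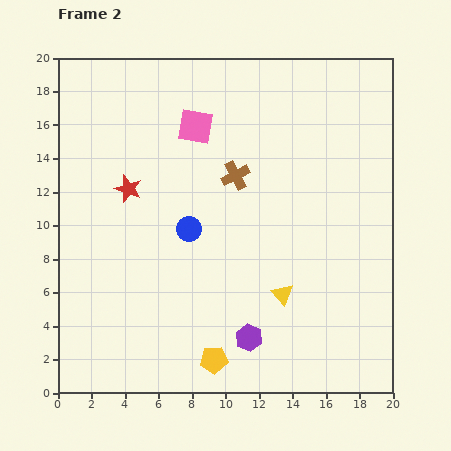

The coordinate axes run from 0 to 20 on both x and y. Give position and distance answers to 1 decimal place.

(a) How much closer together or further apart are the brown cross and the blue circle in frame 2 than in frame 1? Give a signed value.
-2.7

Distance in frame 1: 7.0. Distance in frame 2: 4.3.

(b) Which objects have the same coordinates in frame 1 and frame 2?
none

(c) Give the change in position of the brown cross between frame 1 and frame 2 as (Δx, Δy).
(-5.2, 3.7)

The brown cross was at (15.8, 9.3) in frame 1 and (10.6, 13.0) in frame 2.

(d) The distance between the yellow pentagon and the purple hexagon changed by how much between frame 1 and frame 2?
-3.7

Distance in frame 1: 6.2. Distance in frame 2: 2.5.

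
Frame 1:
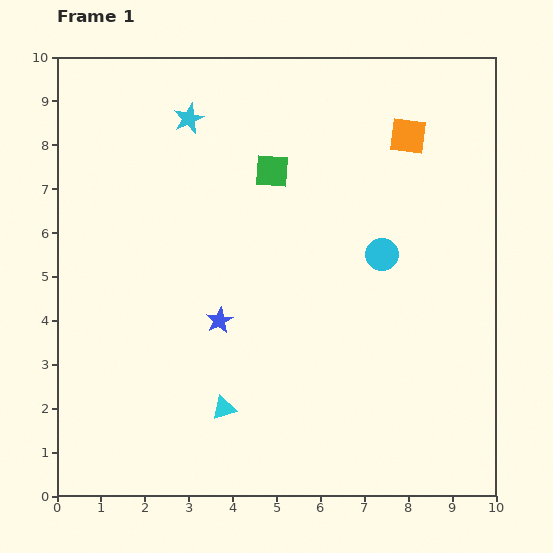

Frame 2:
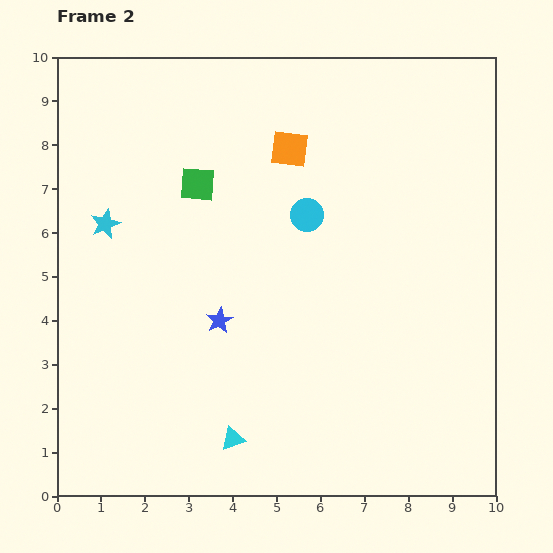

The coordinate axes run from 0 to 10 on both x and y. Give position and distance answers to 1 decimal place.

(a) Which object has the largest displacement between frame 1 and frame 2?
the cyan star

(moved 3.1; next 2.7)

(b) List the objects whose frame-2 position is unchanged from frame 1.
the blue star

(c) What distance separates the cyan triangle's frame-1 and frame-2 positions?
0.7

The cyan triangle moved from (3.8, 2.0) to (4.0, 1.3), a distance of √(0.2² + 0.7²) ≈ 0.7.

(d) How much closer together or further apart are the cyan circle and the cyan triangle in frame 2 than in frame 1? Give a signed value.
+0.4

Distance in frame 1: 5.0. Distance in frame 2: 5.4.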